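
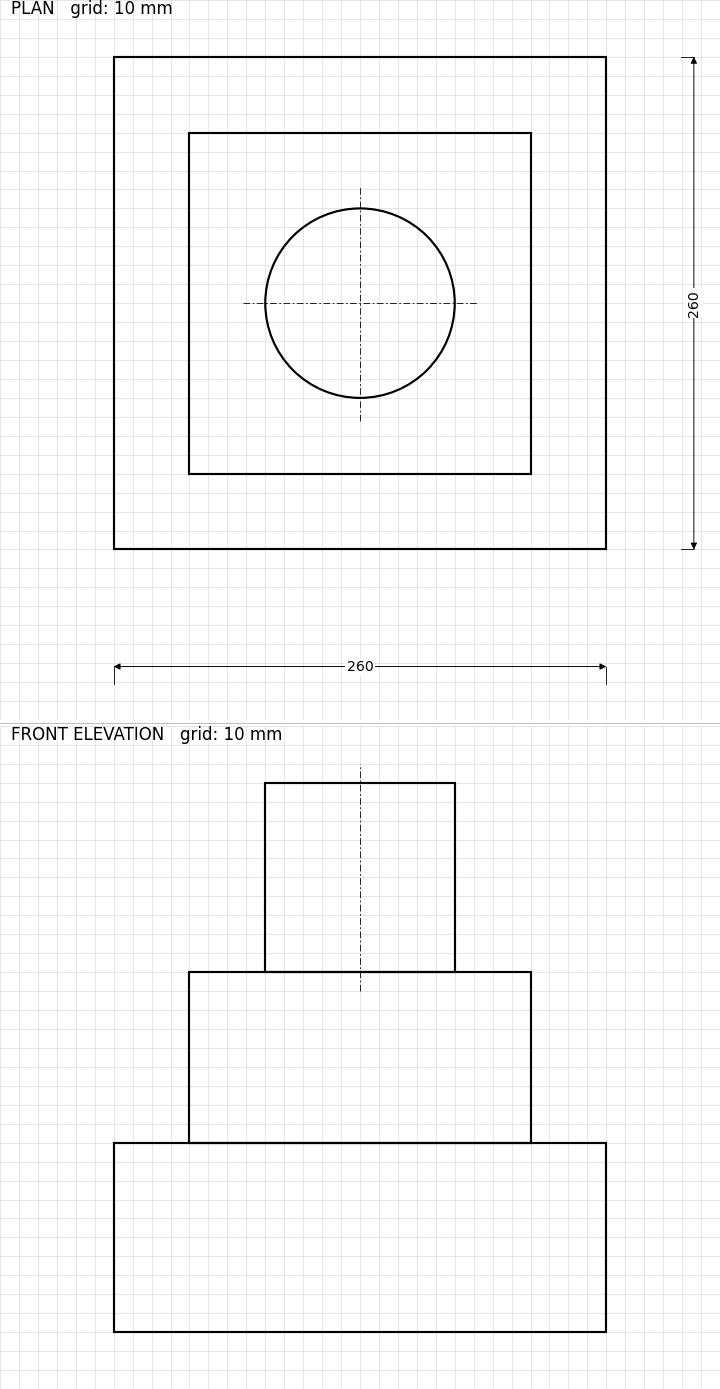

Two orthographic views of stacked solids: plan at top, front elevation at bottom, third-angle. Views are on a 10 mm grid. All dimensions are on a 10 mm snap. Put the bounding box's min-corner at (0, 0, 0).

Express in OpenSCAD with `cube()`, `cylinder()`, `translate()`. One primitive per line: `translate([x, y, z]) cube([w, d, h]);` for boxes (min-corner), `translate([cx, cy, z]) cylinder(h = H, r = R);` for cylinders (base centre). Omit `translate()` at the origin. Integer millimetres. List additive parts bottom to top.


cube([260, 260, 100]);
translate([40, 40, 100]) cube([180, 180, 90]);
translate([130, 130, 190]) cylinder(h = 100, r = 50);


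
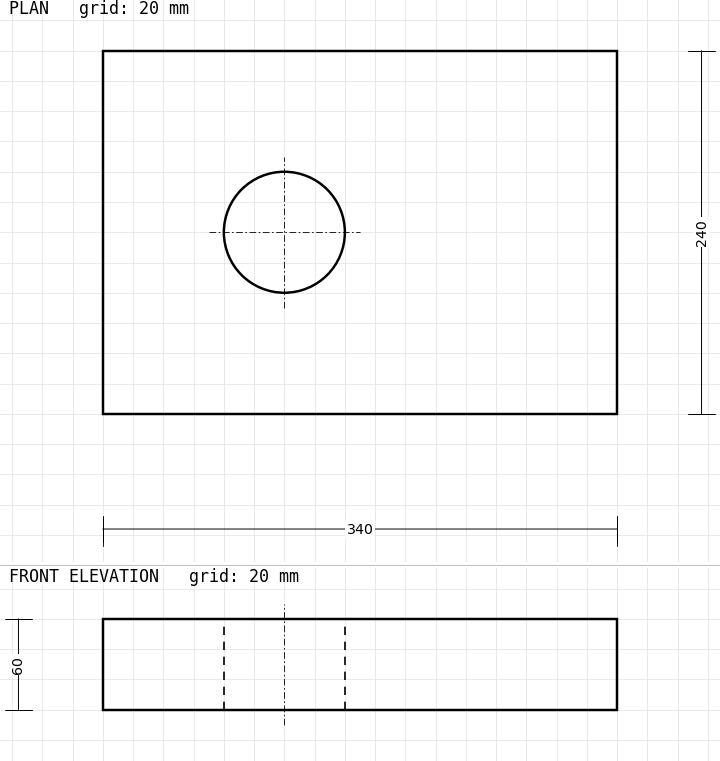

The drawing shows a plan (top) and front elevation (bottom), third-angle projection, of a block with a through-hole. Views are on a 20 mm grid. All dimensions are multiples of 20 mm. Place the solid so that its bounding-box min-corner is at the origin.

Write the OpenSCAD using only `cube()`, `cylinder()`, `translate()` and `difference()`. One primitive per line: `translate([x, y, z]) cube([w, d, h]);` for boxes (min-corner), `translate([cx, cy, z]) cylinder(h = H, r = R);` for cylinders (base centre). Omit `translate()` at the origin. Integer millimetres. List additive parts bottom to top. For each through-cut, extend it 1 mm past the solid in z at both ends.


difference() {
  cube([340, 240, 60]);
  translate([120, 120, -1]) cylinder(h = 62, r = 40);
}


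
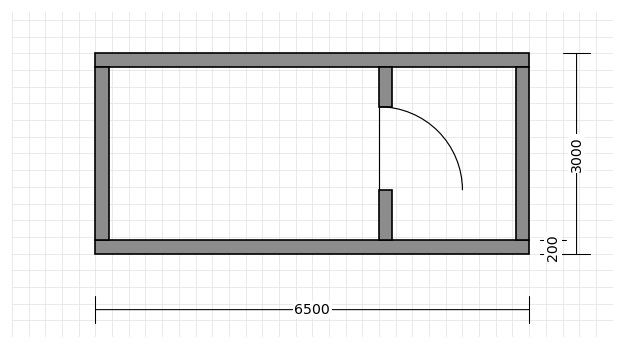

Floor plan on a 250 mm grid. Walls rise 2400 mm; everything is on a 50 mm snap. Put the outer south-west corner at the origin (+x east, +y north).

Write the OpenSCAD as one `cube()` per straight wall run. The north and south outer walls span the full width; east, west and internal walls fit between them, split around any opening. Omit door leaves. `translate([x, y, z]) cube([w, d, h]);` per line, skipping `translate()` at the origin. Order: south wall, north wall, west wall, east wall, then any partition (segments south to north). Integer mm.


cube([6500, 200, 2400]);
translate([0, 2800, 0]) cube([6500, 200, 2400]);
translate([0, 200, 0]) cube([200, 2600, 2400]);
translate([6300, 200, 0]) cube([200, 2600, 2400]);
translate([4250, 200, 0]) cube([200, 750, 2400]);
translate([4250, 2200, 0]) cube([200, 600, 2400]);


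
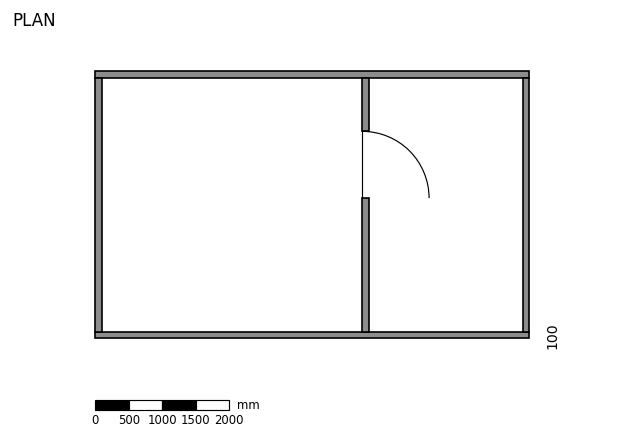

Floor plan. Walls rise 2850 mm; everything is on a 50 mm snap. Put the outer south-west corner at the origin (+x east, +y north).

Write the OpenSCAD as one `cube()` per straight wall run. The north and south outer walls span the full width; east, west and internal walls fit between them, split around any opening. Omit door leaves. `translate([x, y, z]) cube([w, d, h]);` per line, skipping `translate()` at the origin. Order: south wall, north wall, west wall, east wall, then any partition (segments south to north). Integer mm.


cube([6500, 100, 2850]);
translate([0, 3900, 0]) cube([6500, 100, 2850]);
translate([0, 100, 0]) cube([100, 3800, 2850]);
translate([6400, 100, 0]) cube([100, 3800, 2850]);
translate([4000, 100, 0]) cube([100, 2000, 2850]);
translate([4000, 3100, 0]) cube([100, 800, 2850]);


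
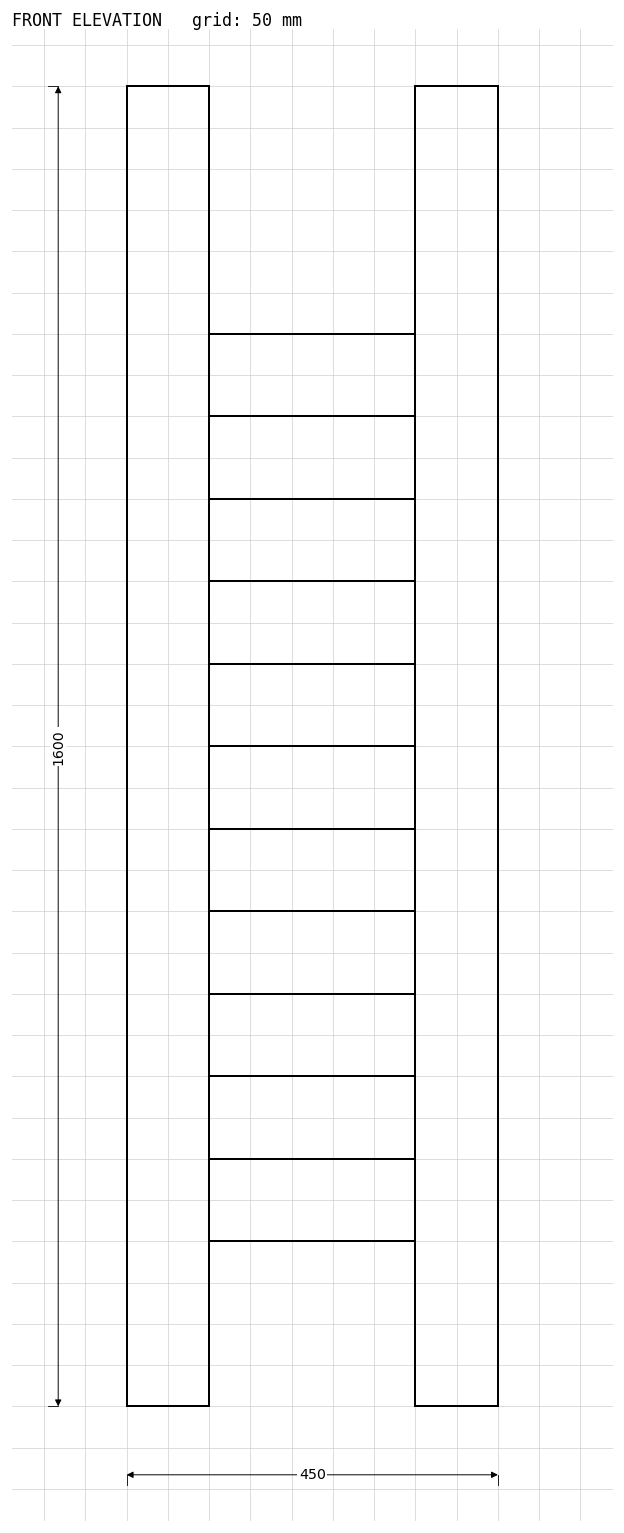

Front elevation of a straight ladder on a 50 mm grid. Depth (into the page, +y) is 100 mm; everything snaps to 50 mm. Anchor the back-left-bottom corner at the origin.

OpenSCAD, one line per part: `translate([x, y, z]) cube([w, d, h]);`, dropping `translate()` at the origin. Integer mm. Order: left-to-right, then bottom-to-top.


cube([100, 100, 1600]);
translate([100, 0, 200]) cube([250, 100, 100]);
translate([100, 0, 400]) cube([250, 100, 100]);
translate([100, 0, 600]) cube([250, 100, 100]);
translate([100, 0, 800]) cube([250, 100, 100]);
translate([100, 0, 1000]) cube([250, 100, 100]);
translate([100, 0, 1200]) cube([250, 100, 100]);
translate([350, 0, 0]) cube([100, 100, 1600]);


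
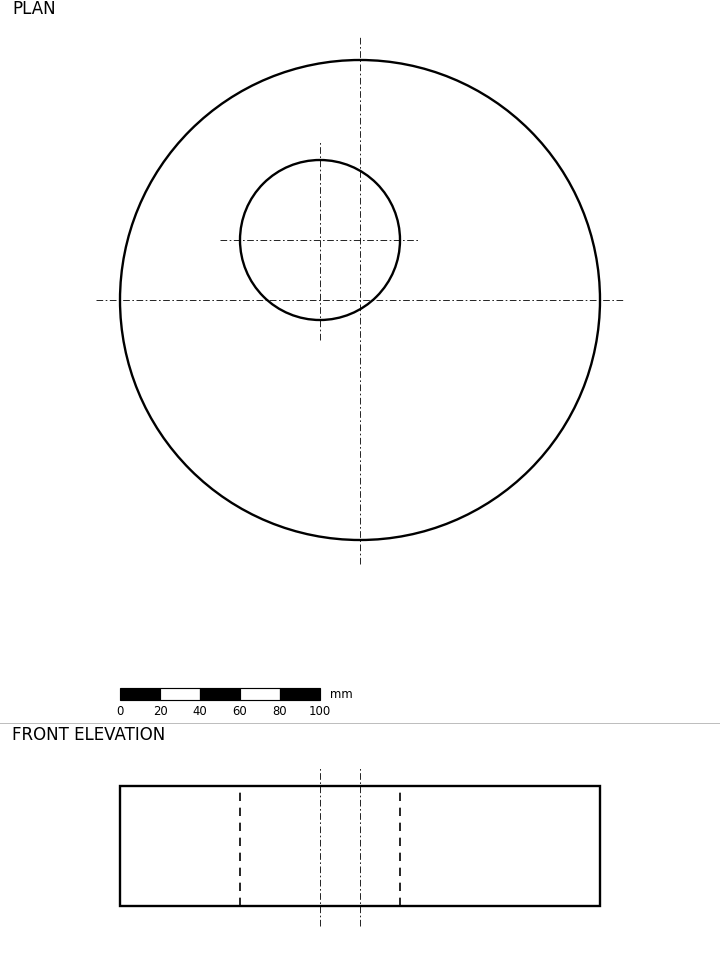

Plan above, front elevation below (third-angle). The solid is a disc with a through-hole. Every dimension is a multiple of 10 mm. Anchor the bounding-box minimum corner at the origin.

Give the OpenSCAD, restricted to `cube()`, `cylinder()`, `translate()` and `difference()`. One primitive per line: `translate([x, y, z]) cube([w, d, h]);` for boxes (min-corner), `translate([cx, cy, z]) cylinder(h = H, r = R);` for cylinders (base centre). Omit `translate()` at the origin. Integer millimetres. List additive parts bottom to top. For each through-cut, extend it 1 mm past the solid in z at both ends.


difference() {
  translate([120, 120, 0]) cylinder(h = 60, r = 120);
  translate([100, 150, -1]) cylinder(h = 62, r = 40);
}


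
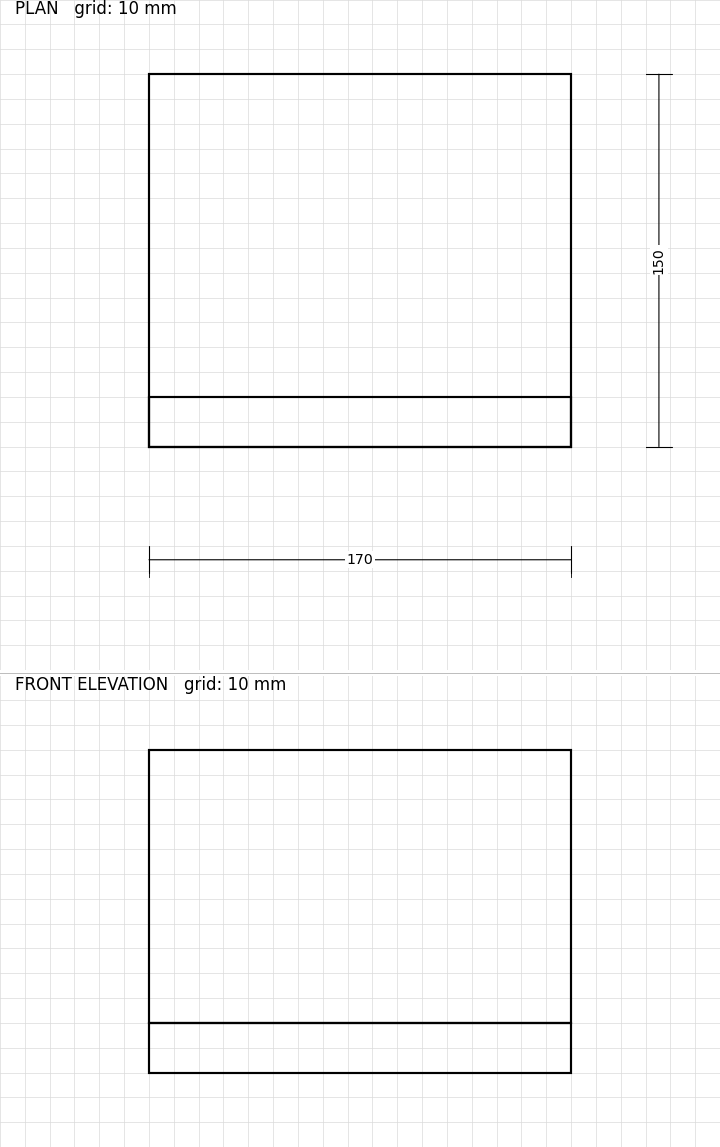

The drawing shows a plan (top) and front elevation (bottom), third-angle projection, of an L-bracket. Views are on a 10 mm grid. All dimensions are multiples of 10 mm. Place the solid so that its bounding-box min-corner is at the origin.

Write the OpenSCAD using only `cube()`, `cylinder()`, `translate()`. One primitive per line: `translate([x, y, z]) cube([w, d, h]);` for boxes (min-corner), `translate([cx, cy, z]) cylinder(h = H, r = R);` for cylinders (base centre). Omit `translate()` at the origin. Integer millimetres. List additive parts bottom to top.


cube([170, 150, 20]);
translate([0, 0, 20]) cube([170, 20, 110]);


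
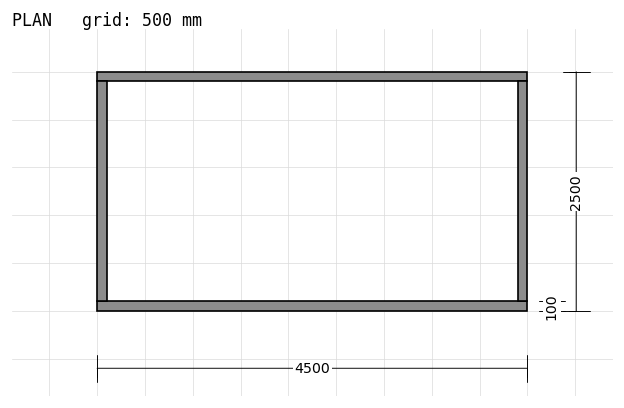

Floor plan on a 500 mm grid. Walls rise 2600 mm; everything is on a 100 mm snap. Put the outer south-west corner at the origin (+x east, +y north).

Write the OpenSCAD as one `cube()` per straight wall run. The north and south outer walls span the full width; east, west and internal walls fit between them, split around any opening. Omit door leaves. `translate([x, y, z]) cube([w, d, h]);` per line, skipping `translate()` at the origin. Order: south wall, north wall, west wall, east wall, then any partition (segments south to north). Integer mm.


cube([4500, 100, 2600]);
translate([0, 2400, 0]) cube([4500, 100, 2600]);
translate([0, 100, 0]) cube([100, 2300, 2600]);
translate([4400, 100, 0]) cube([100, 2300, 2600]);


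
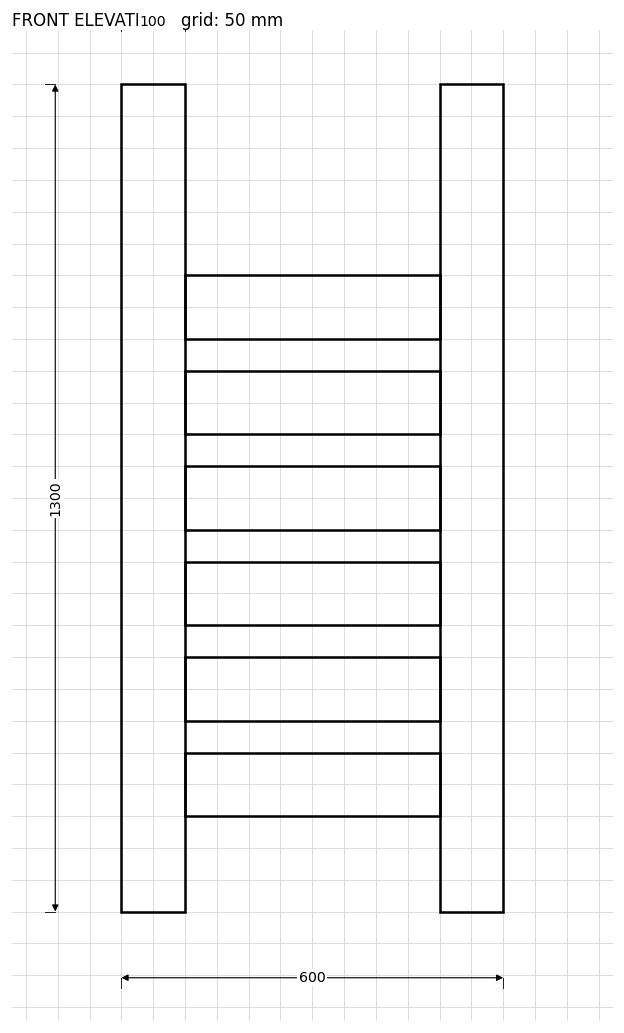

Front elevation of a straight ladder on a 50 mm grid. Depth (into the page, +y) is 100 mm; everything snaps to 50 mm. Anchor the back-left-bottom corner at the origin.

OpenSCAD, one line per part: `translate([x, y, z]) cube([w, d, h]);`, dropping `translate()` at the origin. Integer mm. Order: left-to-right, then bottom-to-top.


cube([100, 100, 1300]);
translate([100, 0, 150]) cube([400, 100, 100]);
translate([100, 0, 300]) cube([400, 100, 100]);
translate([100, 0, 450]) cube([400, 100, 100]);
translate([100, 0, 600]) cube([400, 100, 100]);
translate([100, 0, 750]) cube([400, 100, 100]);
translate([100, 0, 900]) cube([400, 100, 100]);
translate([500, 0, 0]) cube([100, 100, 1300]);


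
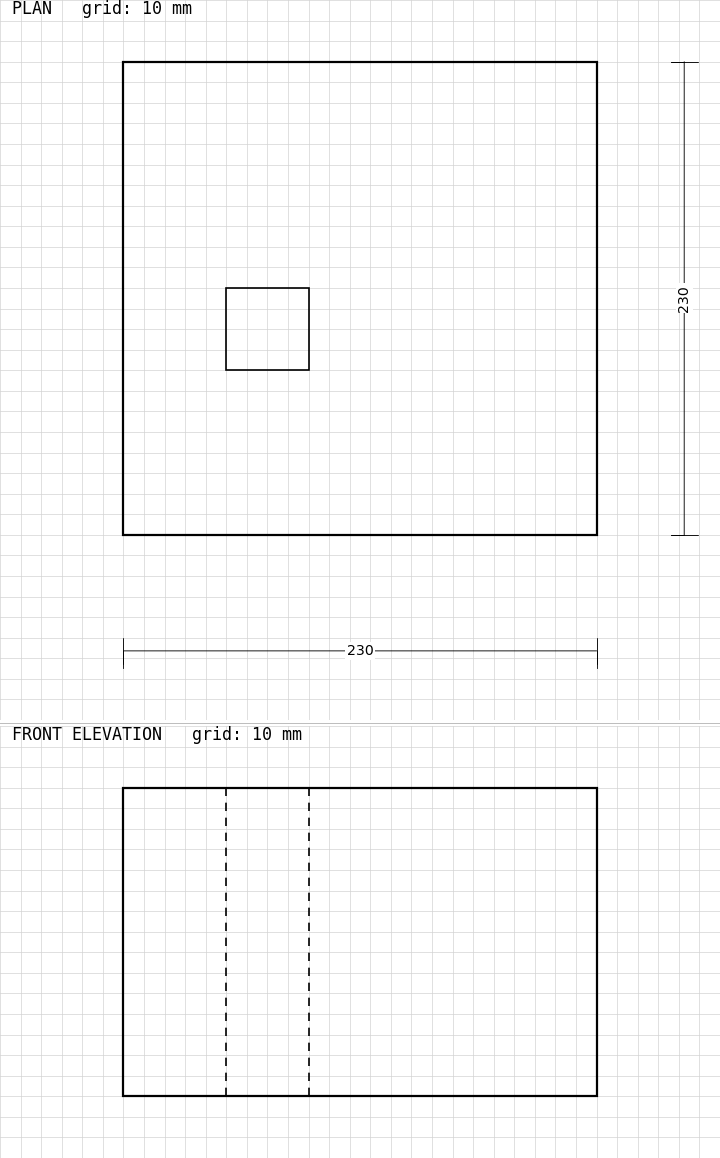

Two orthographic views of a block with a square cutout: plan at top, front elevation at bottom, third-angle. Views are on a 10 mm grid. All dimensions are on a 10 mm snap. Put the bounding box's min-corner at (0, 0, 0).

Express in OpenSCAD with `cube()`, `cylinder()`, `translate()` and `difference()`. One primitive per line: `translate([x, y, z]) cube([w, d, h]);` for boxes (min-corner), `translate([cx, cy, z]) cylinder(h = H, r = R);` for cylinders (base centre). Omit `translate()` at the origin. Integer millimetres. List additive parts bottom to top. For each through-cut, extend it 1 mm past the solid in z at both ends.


difference() {
  cube([230, 230, 150]);
  translate([50, 80, -1]) cube([40, 40, 152]);
}


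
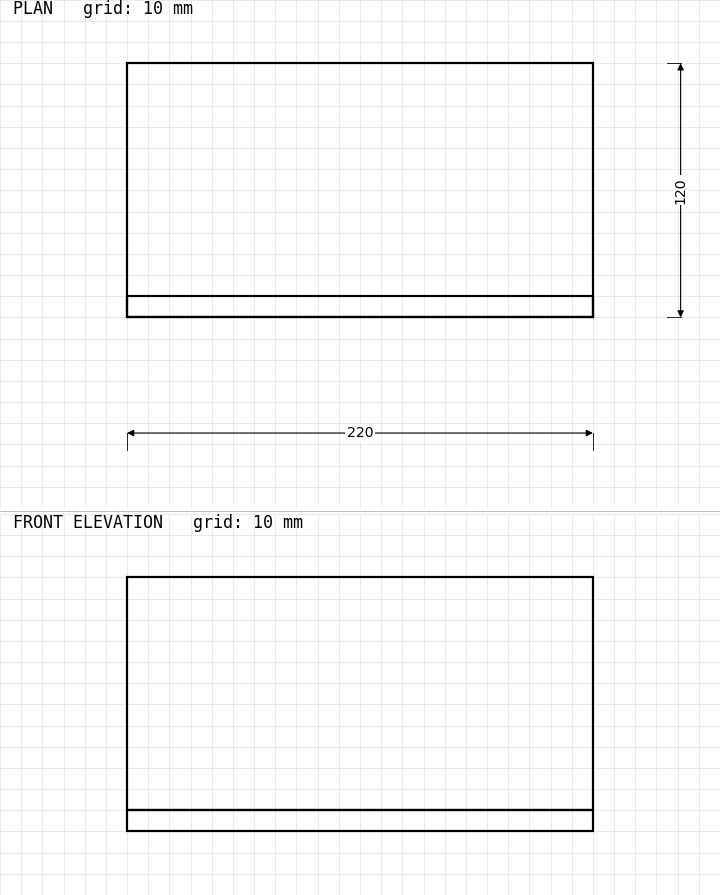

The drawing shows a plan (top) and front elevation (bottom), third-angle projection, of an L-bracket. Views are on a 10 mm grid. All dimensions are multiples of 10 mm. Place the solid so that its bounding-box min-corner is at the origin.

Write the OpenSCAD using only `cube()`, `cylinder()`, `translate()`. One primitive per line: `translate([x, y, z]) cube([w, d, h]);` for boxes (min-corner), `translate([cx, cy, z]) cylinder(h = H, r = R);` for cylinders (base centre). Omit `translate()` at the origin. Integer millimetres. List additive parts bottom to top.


cube([220, 120, 10]);
translate([0, 0, 10]) cube([220, 10, 110]);


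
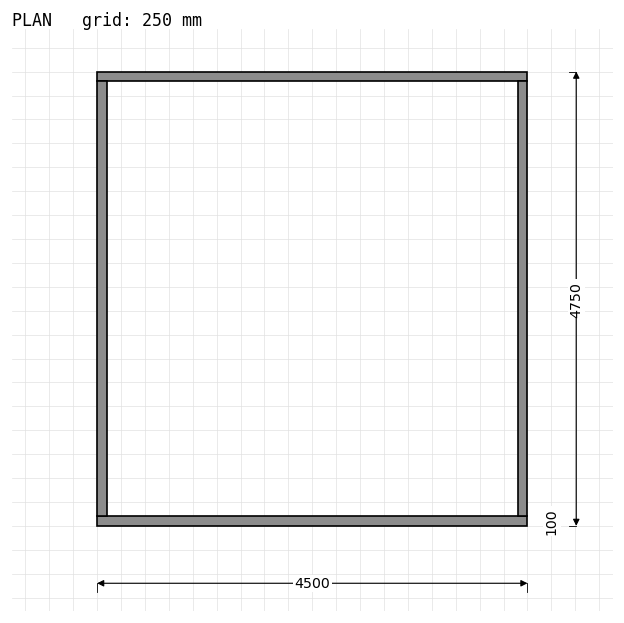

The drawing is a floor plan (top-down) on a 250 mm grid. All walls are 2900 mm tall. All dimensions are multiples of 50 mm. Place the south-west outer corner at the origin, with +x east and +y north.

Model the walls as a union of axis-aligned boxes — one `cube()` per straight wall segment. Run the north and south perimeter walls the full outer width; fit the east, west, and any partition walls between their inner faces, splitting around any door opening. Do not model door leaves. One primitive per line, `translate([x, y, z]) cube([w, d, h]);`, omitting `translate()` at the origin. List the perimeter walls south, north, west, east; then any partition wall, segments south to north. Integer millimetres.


cube([4500, 100, 2900]);
translate([0, 4650, 0]) cube([4500, 100, 2900]);
translate([0, 100, 0]) cube([100, 4550, 2900]);
translate([4400, 100, 0]) cube([100, 4550, 2900]);


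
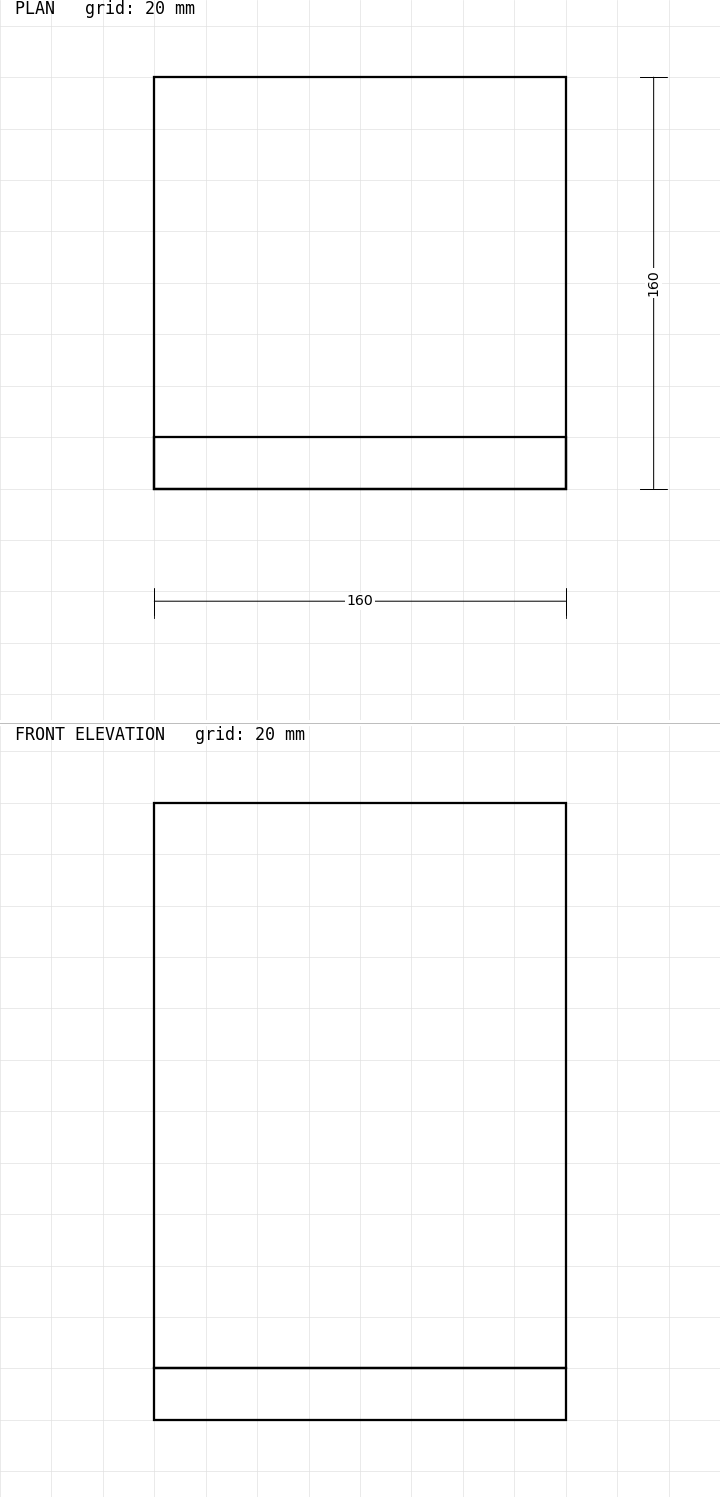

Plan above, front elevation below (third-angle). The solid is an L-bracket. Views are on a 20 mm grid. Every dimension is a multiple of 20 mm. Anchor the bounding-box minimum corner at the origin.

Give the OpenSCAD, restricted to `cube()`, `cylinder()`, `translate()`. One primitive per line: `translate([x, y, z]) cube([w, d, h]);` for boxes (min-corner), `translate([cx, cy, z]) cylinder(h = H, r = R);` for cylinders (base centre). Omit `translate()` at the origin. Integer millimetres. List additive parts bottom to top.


cube([160, 160, 20]);
translate([0, 0, 20]) cube([160, 20, 220]);


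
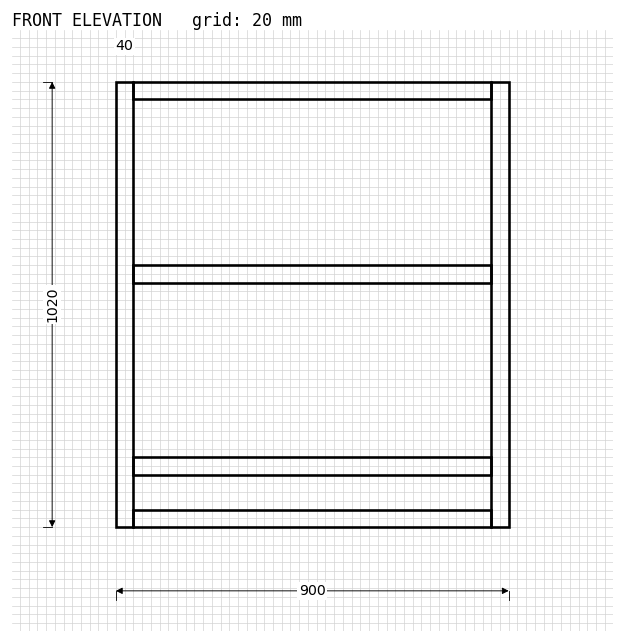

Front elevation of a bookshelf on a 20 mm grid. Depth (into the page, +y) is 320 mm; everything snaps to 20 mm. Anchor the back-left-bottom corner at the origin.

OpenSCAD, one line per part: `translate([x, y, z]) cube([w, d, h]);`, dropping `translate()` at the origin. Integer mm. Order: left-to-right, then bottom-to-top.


cube([40, 320, 1020]);
translate([40, 0, 0]) cube([820, 320, 40]);
translate([40, 0, 120]) cube([820, 320, 40]);
translate([40, 0, 560]) cube([820, 320, 40]);
translate([40, 0, 980]) cube([820, 320, 40]);
translate([860, 0, 0]) cube([40, 320, 1020]);


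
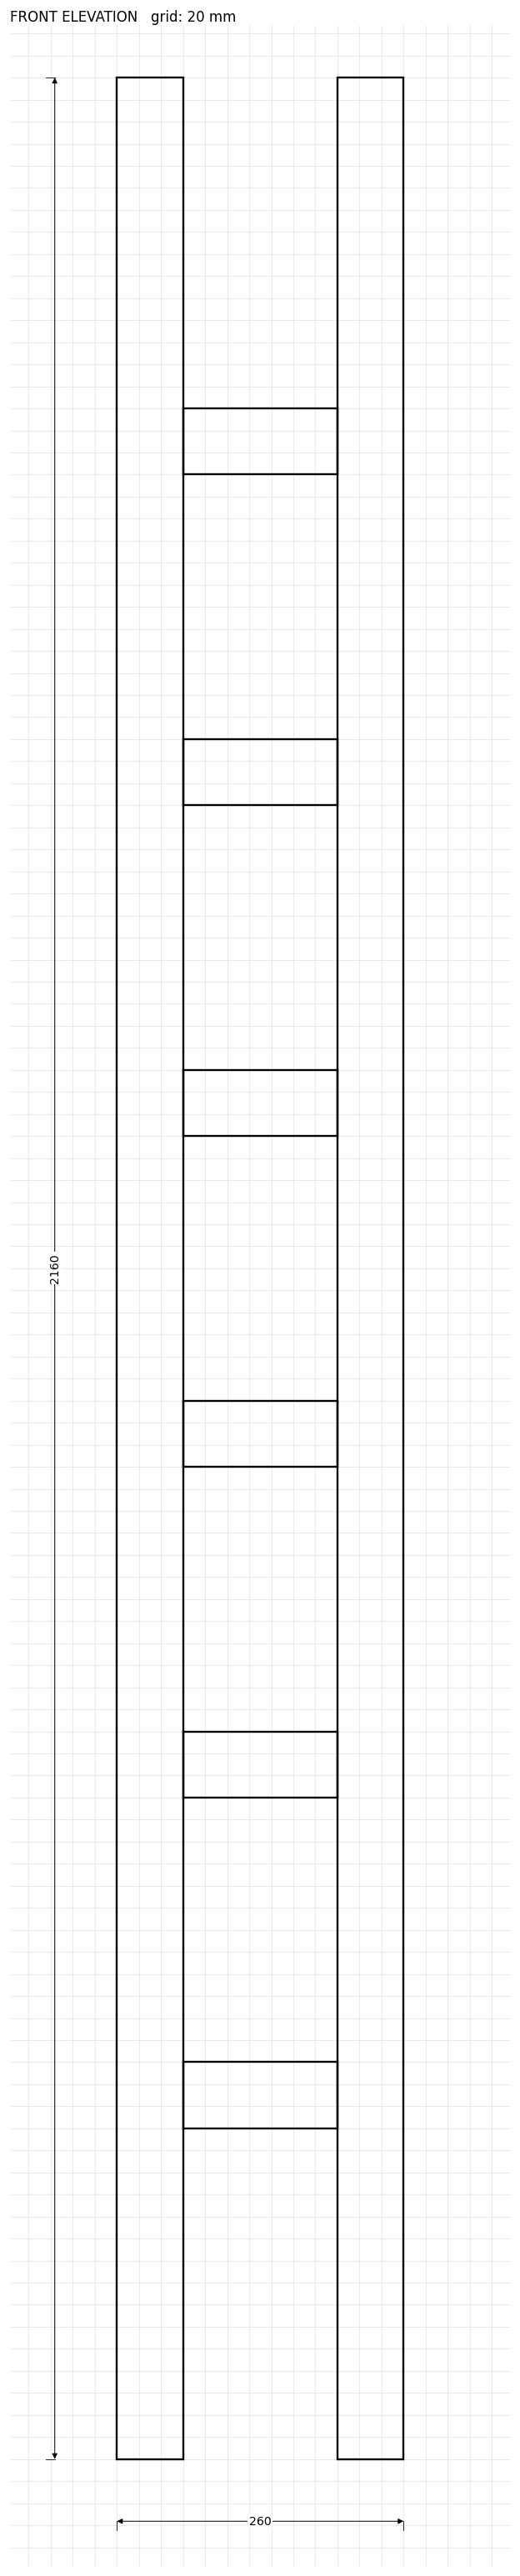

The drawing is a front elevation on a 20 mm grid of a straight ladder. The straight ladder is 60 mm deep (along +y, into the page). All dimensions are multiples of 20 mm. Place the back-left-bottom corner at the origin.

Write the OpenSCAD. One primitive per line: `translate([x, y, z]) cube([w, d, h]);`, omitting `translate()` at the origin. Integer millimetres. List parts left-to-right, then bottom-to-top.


cube([60, 60, 2160]);
translate([60, 0, 300]) cube([140, 60, 60]);
translate([60, 0, 600]) cube([140, 60, 60]);
translate([60, 0, 900]) cube([140, 60, 60]);
translate([60, 0, 1200]) cube([140, 60, 60]);
translate([60, 0, 1500]) cube([140, 60, 60]);
translate([60, 0, 1800]) cube([140, 60, 60]);
translate([200, 0, 0]) cube([60, 60, 2160]);


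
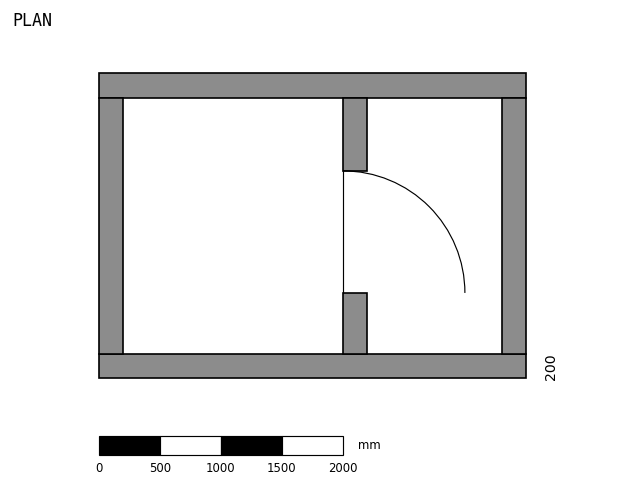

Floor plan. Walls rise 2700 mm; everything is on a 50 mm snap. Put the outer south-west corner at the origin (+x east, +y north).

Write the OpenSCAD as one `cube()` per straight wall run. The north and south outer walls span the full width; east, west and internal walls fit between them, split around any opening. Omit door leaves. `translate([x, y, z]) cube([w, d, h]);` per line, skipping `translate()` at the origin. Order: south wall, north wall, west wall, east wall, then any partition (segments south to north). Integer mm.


cube([3500, 200, 2700]);
translate([0, 2300, 0]) cube([3500, 200, 2700]);
translate([0, 200, 0]) cube([200, 2100, 2700]);
translate([3300, 200, 0]) cube([200, 2100, 2700]);
translate([2000, 200, 0]) cube([200, 500, 2700]);
translate([2000, 1700, 0]) cube([200, 600, 2700]);


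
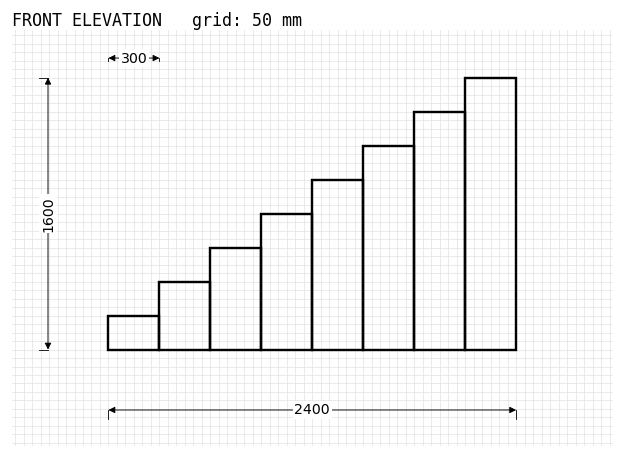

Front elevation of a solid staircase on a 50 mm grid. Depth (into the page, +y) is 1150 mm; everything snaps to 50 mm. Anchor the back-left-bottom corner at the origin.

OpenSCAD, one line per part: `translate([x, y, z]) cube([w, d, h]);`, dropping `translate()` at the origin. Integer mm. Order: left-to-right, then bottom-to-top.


cube([300, 1150, 200]);
translate([300, 0, 0]) cube([300, 1150, 400]);
translate([600, 0, 0]) cube([300, 1150, 600]);
translate([900, 0, 0]) cube([300, 1150, 800]);
translate([1200, 0, 0]) cube([300, 1150, 1000]);
translate([1500, 0, 0]) cube([300, 1150, 1200]);
translate([1800, 0, 0]) cube([300, 1150, 1400]);
translate([2100, 0, 0]) cube([300, 1150, 1600]);


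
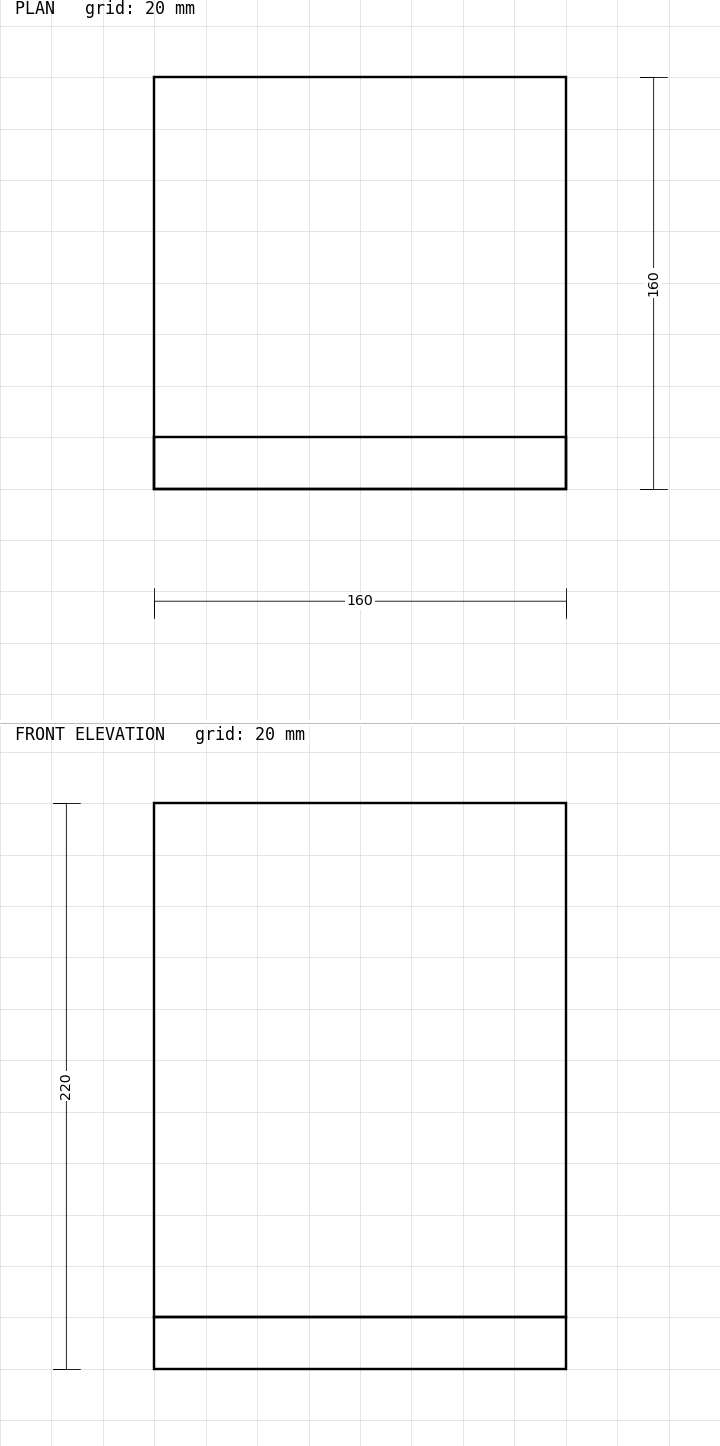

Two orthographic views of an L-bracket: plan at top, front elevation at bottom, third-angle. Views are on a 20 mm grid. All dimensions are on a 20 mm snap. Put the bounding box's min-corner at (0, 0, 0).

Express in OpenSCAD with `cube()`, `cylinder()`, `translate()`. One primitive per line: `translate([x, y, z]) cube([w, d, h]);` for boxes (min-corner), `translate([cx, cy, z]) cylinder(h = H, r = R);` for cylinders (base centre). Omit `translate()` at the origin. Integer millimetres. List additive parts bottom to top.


cube([160, 160, 20]);
translate([0, 0, 20]) cube([160, 20, 200]);


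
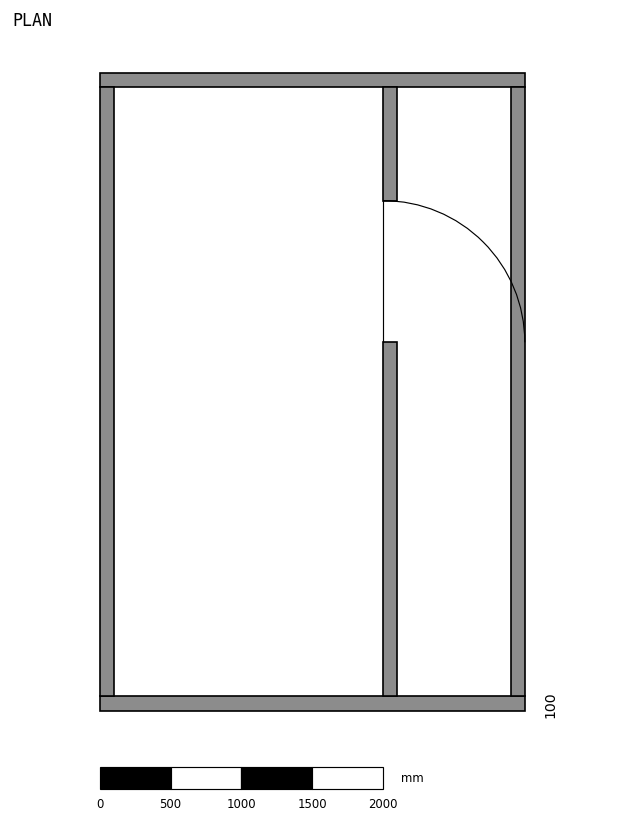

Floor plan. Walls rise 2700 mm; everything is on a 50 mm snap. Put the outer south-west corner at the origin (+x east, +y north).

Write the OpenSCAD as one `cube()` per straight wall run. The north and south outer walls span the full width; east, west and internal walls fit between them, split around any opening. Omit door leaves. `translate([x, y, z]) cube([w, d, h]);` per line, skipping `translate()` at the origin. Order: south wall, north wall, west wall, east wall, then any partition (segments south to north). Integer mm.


cube([3000, 100, 2700]);
translate([0, 4400, 0]) cube([3000, 100, 2700]);
translate([0, 100, 0]) cube([100, 4300, 2700]);
translate([2900, 100, 0]) cube([100, 4300, 2700]);
translate([2000, 100, 0]) cube([100, 2500, 2700]);
translate([2000, 3600, 0]) cube([100, 800, 2700]);


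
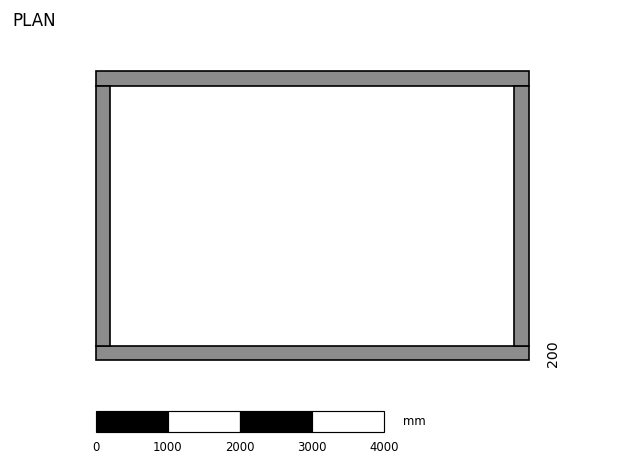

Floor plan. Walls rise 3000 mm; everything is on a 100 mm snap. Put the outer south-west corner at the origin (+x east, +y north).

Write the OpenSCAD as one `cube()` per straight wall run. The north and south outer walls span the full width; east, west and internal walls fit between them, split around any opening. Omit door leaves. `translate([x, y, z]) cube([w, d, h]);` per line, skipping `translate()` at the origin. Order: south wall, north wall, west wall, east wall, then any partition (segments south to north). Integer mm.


cube([6000, 200, 3000]);
translate([0, 3800, 0]) cube([6000, 200, 3000]);
translate([0, 200, 0]) cube([200, 3600, 3000]);
translate([5800, 200, 0]) cube([200, 3600, 3000]);


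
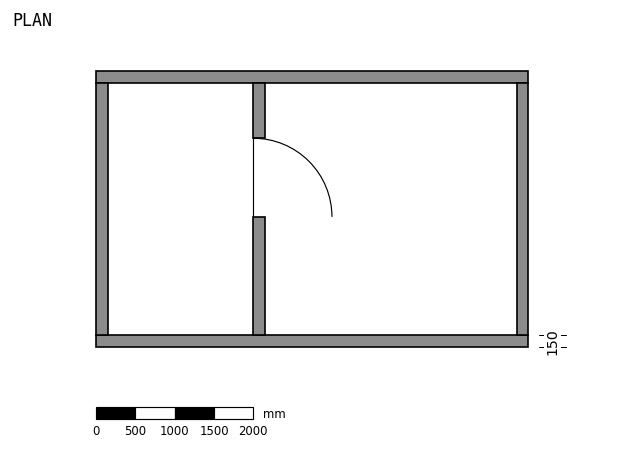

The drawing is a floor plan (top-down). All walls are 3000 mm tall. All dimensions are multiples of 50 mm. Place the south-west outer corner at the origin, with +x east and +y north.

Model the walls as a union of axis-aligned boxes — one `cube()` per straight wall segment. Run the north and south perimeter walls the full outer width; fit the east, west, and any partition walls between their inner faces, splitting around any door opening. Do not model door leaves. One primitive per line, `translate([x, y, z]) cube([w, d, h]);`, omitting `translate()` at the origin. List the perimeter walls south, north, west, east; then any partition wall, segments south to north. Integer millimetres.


cube([5500, 150, 3000]);
translate([0, 3350, 0]) cube([5500, 150, 3000]);
translate([0, 150, 0]) cube([150, 3200, 3000]);
translate([5350, 150, 0]) cube([150, 3200, 3000]);
translate([2000, 150, 0]) cube([150, 1500, 3000]);
translate([2000, 2650, 0]) cube([150, 700, 3000]);


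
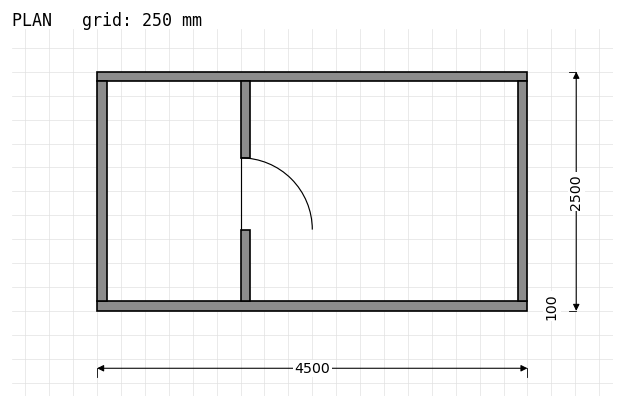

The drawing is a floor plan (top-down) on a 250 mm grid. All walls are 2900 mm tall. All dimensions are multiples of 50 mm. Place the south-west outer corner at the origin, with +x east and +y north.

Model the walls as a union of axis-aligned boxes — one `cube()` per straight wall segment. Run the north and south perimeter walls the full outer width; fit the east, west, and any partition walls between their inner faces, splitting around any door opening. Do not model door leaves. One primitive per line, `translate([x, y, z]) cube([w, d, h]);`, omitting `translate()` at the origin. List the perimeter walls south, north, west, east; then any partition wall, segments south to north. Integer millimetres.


cube([4500, 100, 2900]);
translate([0, 2400, 0]) cube([4500, 100, 2900]);
translate([0, 100, 0]) cube([100, 2300, 2900]);
translate([4400, 100, 0]) cube([100, 2300, 2900]);
translate([1500, 100, 0]) cube([100, 750, 2900]);
translate([1500, 1600, 0]) cube([100, 800, 2900]);


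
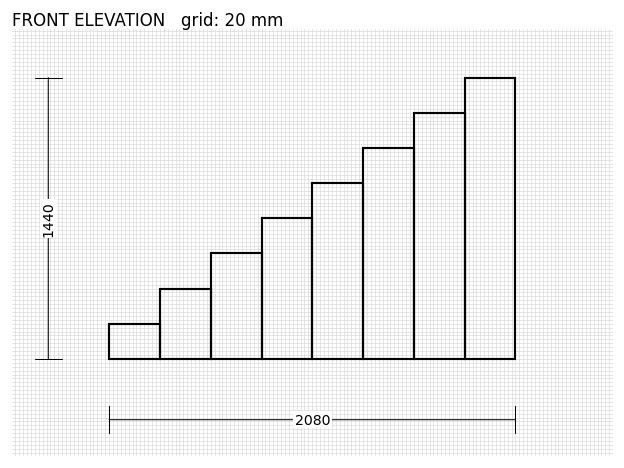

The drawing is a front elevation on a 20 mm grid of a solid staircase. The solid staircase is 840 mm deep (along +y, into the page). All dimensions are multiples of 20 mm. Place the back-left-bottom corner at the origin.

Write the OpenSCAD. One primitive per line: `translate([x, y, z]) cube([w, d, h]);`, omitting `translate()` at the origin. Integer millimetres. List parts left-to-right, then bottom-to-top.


cube([260, 840, 180]);
translate([260, 0, 0]) cube([260, 840, 360]);
translate([520, 0, 0]) cube([260, 840, 540]);
translate([780, 0, 0]) cube([260, 840, 720]);
translate([1040, 0, 0]) cube([260, 840, 900]);
translate([1300, 0, 0]) cube([260, 840, 1080]);
translate([1560, 0, 0]) cube([260, 840, 1260]);
translate([1820, 0, 0]) cube([260, 840, 1440]);


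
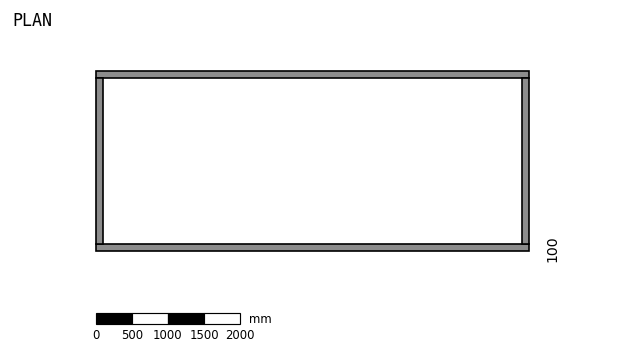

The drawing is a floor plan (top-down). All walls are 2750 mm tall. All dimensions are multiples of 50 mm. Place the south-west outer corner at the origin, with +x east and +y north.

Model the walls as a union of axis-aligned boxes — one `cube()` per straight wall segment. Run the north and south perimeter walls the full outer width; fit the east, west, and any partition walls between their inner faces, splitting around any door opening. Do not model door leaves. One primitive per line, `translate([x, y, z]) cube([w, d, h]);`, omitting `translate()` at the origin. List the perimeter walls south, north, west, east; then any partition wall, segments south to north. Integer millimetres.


cube([6000, 100, 2750]);
translate([0, 2400, 0]) cube([6000, 100, 2750]);
translate([0, 100, 0]) cube([100, 2300, 2750]);
translate([5900, 100, 0]) cube([100, 2300, 2750]);


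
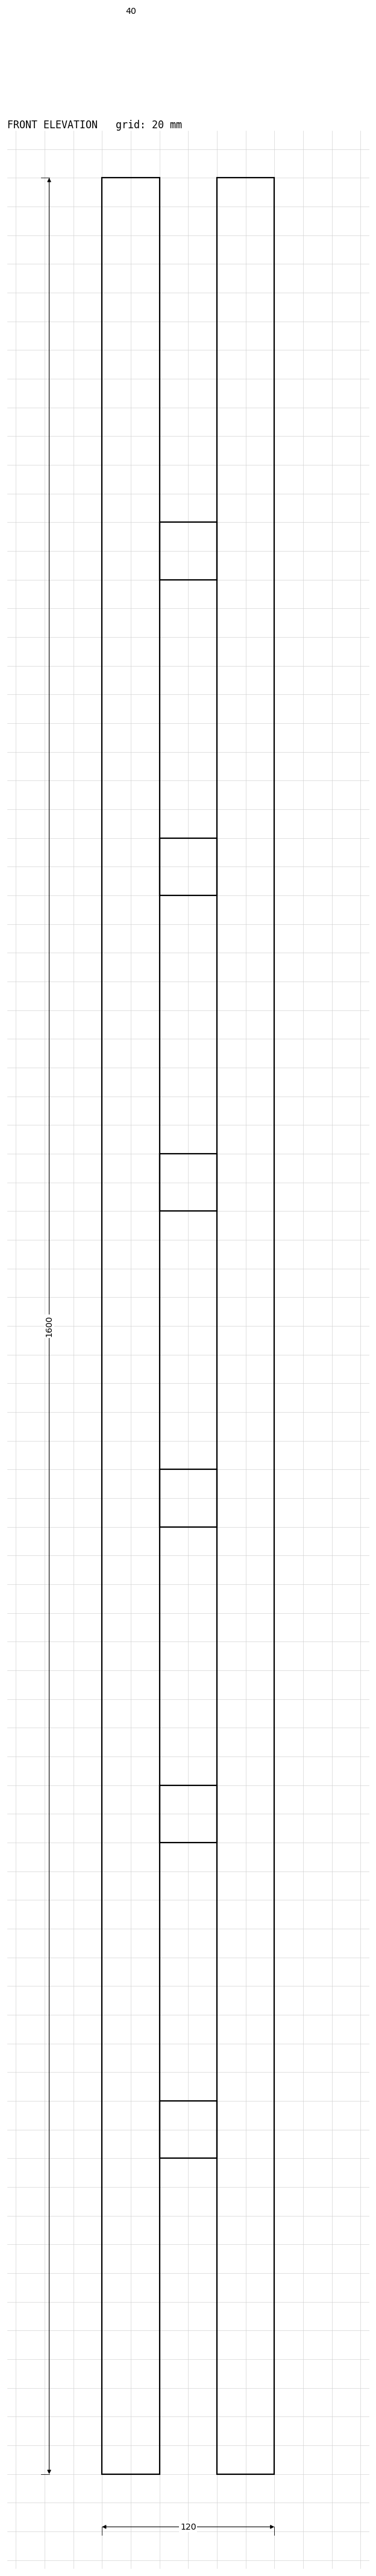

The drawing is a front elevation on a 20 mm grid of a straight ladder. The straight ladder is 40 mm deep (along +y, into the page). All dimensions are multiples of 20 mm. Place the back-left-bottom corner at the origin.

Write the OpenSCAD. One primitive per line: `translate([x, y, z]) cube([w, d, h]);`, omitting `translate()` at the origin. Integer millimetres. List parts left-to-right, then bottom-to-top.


cube([40, 40, 1600]);
translate([40, 0, 220]) cube([40, 40, 40]);
translate([40, 0, 440]) cube([40, 40, 40]);
translate([40, 0, 660]) cube([40, 40, 40]);
translate([40, 0, 880]) cube([40, 40, 40]);
translate([40, 0, 1100]) cube([40, 40, 40]);
translate([40, 0, 1320]) cube([40, 40, 40]);
translate([80, 0, 0]) cube([40, 40, 1600]);


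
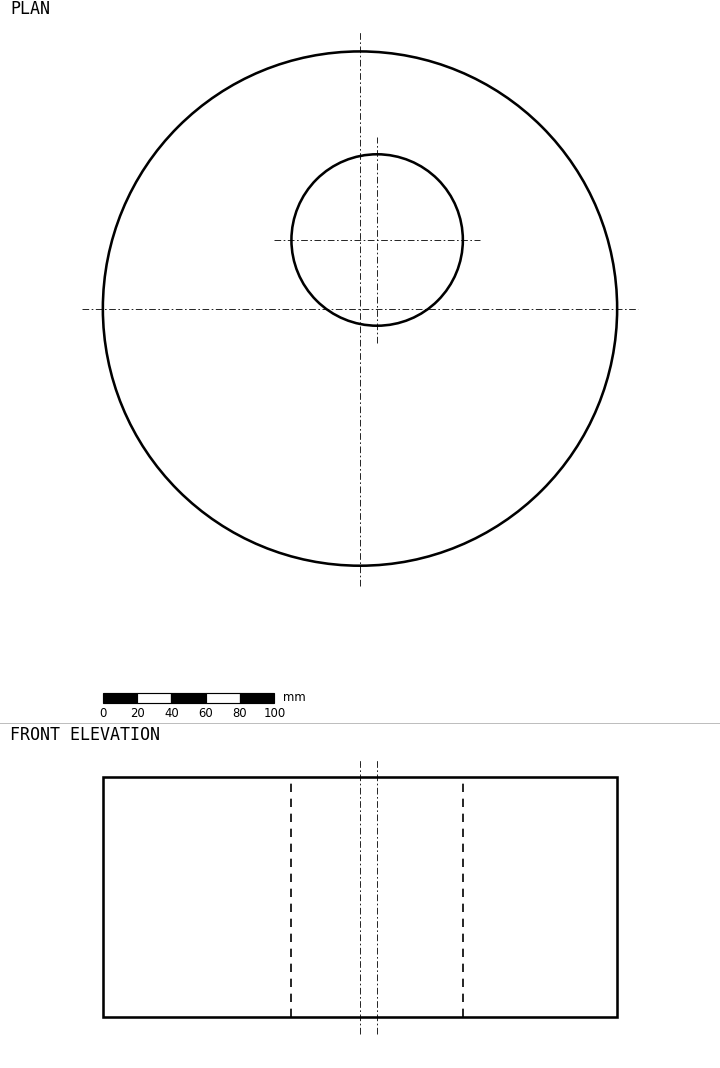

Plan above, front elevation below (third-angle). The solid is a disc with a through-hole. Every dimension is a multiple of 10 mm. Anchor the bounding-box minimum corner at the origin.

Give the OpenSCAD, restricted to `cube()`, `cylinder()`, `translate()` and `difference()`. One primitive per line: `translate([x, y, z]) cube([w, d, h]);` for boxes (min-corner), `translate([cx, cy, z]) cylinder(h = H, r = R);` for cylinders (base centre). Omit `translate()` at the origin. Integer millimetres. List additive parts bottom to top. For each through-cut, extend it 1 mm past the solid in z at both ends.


difference() {
  translate([150, 150, 0]) cylinder(h = 140, r = 150);
  translate([160, 190, -1]) cylinder(h = 142, r = 50);
}


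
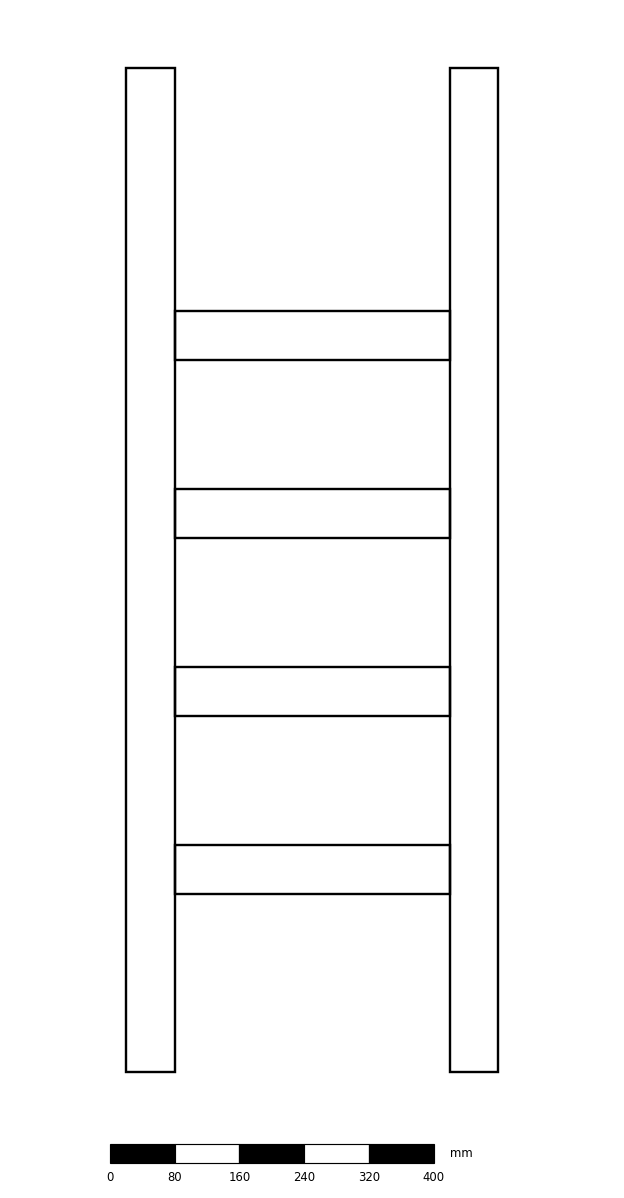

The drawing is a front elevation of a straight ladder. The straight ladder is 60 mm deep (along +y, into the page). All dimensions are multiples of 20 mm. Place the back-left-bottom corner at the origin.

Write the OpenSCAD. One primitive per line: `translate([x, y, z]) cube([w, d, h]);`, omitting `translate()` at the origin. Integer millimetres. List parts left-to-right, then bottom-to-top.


cube([60, 60, 1240]);
translate([60, 0, 220]) cube([340, 60, 60]);
translate([60, 0, 440]) cube([340, 60, 60]);
translate([60, 0, 660]) cube([340, 60, 60]);
translate([60, 0, 880]) cube([340, 60, 60]);
translate([400, 0, 0]) cube([60, 60, 1240]);


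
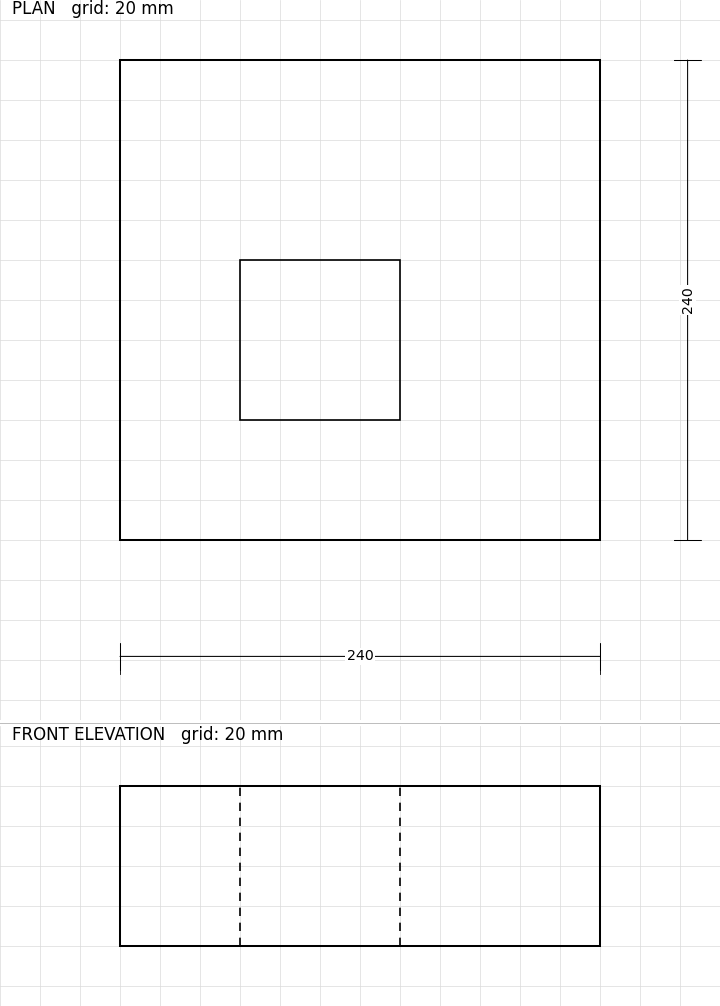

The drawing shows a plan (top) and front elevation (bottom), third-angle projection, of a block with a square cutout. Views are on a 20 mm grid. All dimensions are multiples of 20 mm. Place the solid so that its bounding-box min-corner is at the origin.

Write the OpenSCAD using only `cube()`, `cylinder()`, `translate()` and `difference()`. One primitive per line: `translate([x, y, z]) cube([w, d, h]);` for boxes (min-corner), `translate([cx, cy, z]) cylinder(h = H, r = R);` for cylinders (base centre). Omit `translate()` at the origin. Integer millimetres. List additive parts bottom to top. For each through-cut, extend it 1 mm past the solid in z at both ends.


difference() {
  cube([240, 240, 80]);
  translate([60, 60, -1]) cube([80, 80, 82]);
}


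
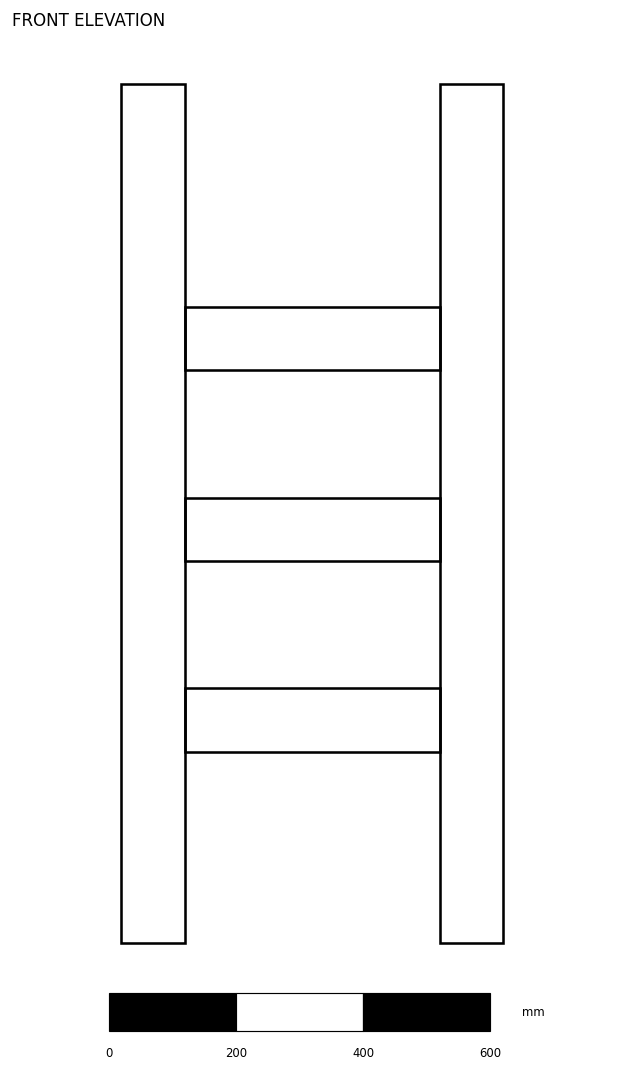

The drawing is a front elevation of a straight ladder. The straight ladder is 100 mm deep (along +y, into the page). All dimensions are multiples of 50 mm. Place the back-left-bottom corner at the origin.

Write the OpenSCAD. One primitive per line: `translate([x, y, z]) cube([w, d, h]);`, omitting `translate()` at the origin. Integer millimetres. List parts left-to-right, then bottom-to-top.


cube([100, 100, 1350]);
translate([100, 0, 300]) cube([400, 100, 100]);
translate([100, 0, 600]) cube([400, 100, 100]);
translate([100, 0, 900]) cube([400, 100, 100]);
translate([500, 0, 0]) cube([100, 100, 1350]);


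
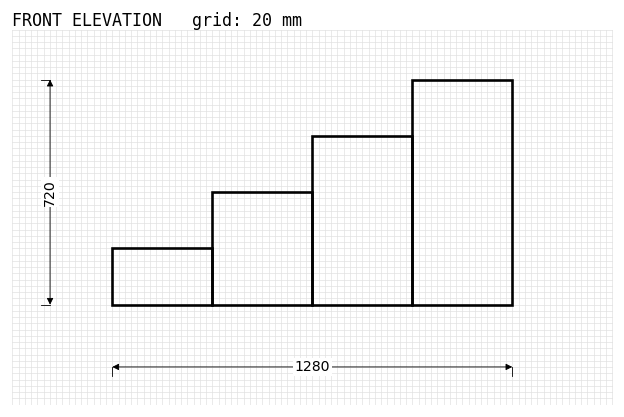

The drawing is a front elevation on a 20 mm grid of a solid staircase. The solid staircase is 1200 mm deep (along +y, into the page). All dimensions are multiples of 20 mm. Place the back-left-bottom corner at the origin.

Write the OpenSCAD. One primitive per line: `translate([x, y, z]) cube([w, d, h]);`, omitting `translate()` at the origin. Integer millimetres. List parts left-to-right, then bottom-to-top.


cube([320, 1200, 180]);
translate([320, 0, 0]) cube([320, 1200, 360]);
translate([640, 0, 0]) cube([320, 1200, 540]);
translate([960, 0, 0]) cube([320, 1200, 720]);


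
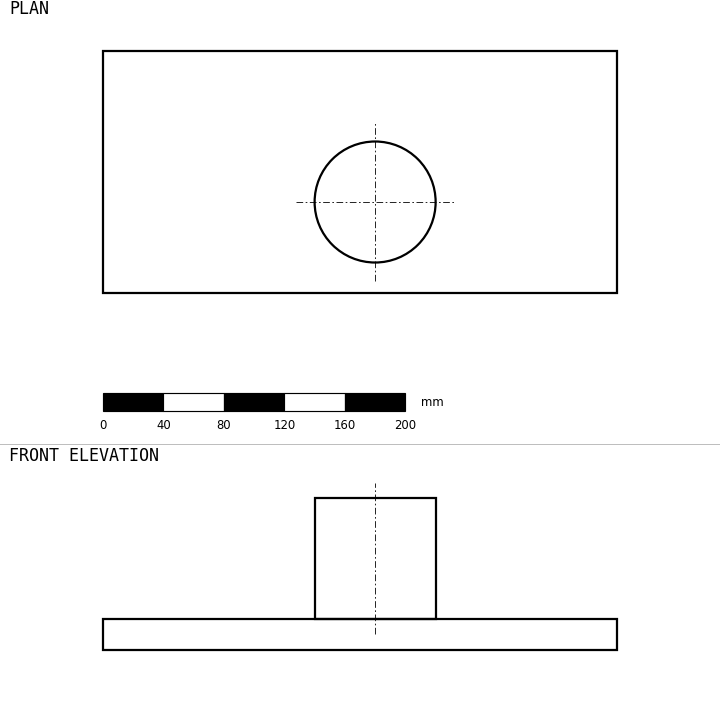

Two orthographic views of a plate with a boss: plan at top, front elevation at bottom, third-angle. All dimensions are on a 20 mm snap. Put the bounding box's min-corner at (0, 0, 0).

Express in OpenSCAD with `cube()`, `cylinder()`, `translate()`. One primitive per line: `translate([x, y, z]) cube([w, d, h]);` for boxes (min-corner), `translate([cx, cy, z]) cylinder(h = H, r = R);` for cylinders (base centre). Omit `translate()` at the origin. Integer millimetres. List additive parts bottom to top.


cube([340, 160, 20]);
translate([180, 60, 20]) cylinder(h = 80, r = 40);


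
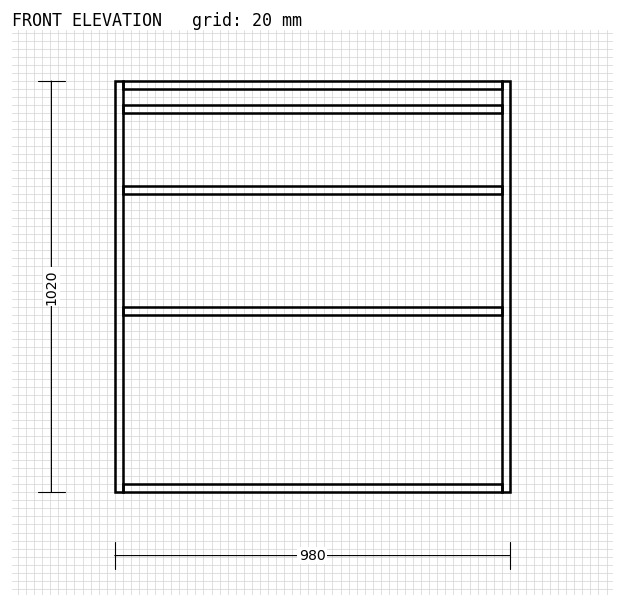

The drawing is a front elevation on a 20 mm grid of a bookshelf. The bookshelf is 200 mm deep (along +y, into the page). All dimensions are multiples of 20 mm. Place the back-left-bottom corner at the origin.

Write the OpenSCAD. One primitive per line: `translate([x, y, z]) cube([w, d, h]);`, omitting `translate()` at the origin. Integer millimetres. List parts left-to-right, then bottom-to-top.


cube([20, 200, 1020]);
translate([20, 0, 0]) cube([940, 200, 20]);
translate([20, 0, 440]) cube([940, 200, 20]);
translate([20, 0, 740]) cube([940, 200, 20]);
translate([20, 0, 940]) cube([940, 200, 20]);
translate([20, 0, 1000]) cube([940, 200, 20]);
translate([960, 0, 0]) cube([20, 200, 1020]);


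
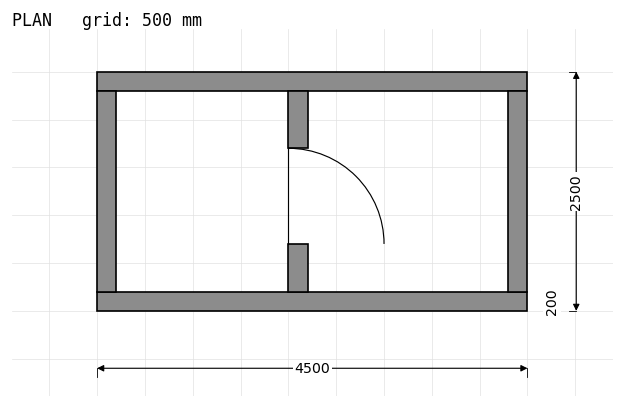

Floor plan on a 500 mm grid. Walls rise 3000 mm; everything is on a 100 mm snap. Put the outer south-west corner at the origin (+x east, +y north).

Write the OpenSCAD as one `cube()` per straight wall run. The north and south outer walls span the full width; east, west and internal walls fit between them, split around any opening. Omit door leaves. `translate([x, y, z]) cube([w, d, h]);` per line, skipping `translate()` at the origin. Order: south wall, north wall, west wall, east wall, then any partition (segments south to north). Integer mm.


cube([4500, 200, 3000]);
translate([0, 2300, 0]) cube([4500, 200, 3000]);
translate([0, 200, 0]) cube([200, 2100, 3000]);
translate([4300, 200, 0]) cube([200, 2100, 3000]);
translate([2000, 200, 0]) cube([200, 500, 3000]);
translate([2000, 1700, 0]) cube([200, 600, 3000]);


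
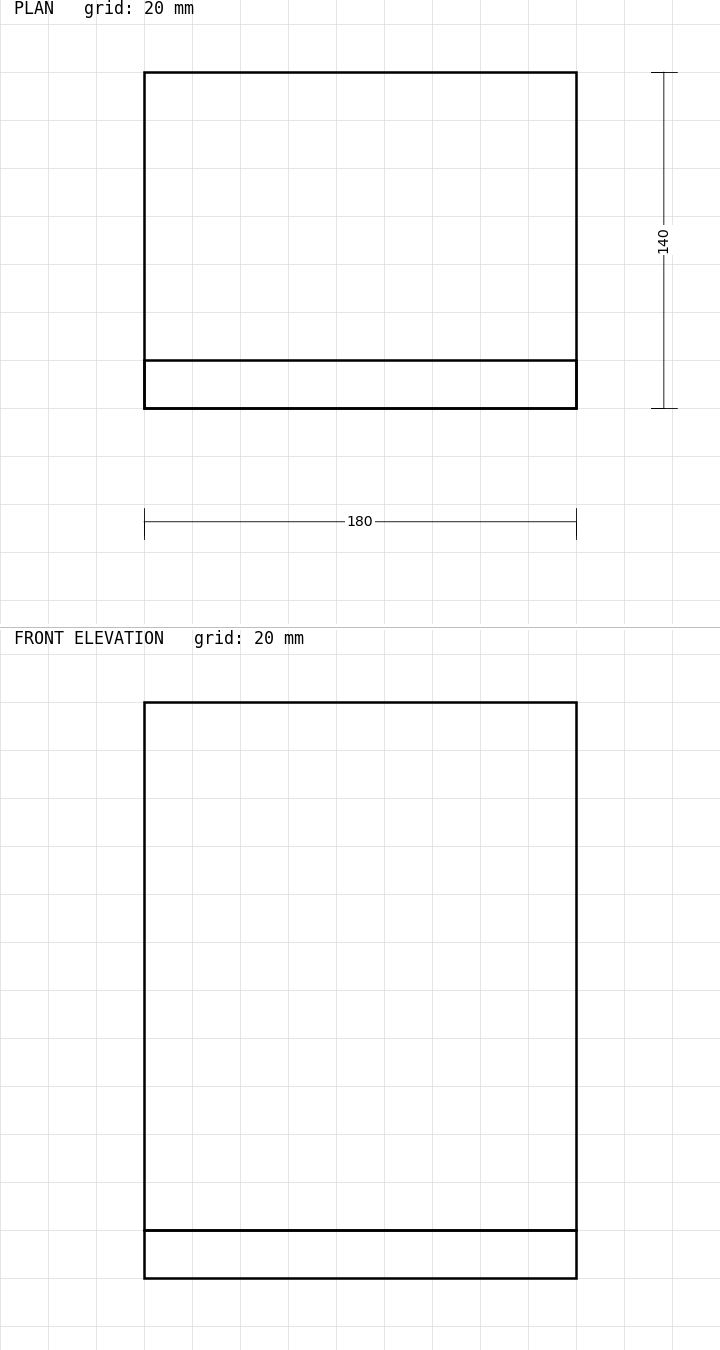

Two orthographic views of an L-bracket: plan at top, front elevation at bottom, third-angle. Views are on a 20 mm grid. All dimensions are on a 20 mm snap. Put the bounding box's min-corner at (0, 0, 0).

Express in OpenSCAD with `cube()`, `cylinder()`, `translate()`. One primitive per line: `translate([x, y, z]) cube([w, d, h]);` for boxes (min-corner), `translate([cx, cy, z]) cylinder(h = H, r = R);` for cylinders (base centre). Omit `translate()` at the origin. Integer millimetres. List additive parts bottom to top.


cube([180, 140, 20]);
translate([0, 0, 20]) cube([180, 20, 220]);


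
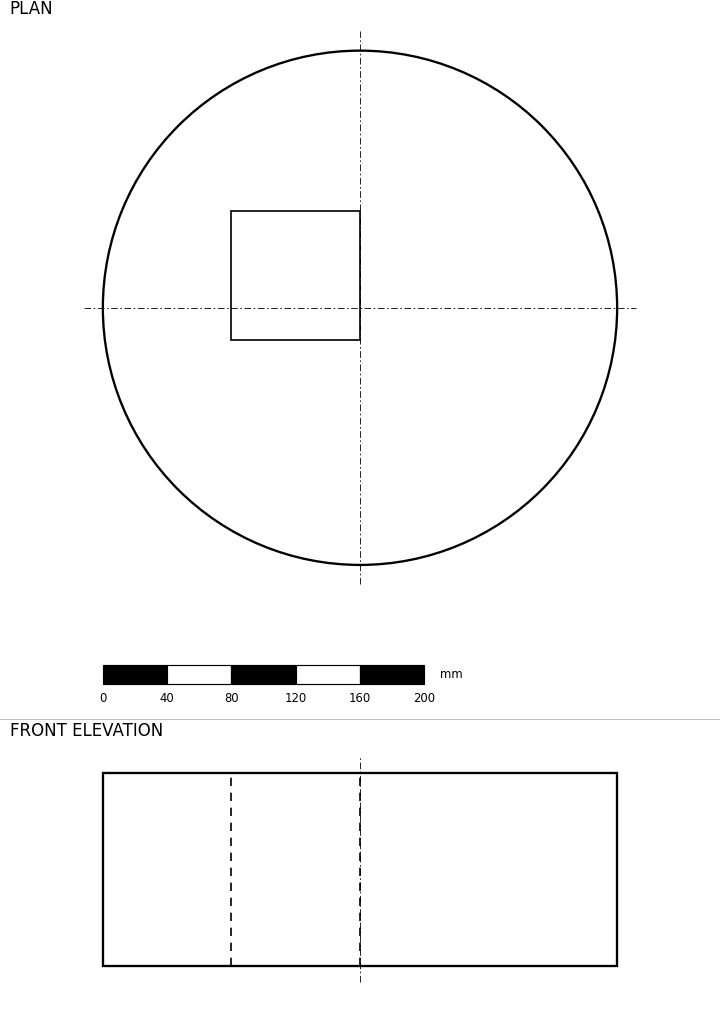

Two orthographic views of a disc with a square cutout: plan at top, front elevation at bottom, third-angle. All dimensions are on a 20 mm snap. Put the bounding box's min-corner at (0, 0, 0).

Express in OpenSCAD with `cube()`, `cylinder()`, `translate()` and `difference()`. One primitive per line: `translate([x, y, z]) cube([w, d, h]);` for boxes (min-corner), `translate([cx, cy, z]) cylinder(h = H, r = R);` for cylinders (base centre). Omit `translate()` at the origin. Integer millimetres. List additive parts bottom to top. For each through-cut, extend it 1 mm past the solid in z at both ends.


difference() {
  translate([160, 160, 0]) cylinder(h = 120, r = 160);
  translate([80, 140, -1]) cube([80, 80, 122]);
}


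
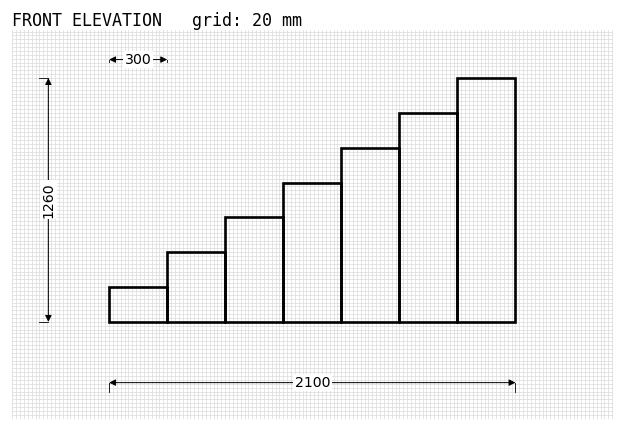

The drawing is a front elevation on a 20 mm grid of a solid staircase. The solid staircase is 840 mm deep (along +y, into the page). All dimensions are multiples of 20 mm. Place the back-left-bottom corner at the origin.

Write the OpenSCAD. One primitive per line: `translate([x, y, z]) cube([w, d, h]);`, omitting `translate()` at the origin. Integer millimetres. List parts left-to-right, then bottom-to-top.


cube([300, 840, 180]);
translate([300, 0, 0]) cube([300, 840, 360]);
translate([600, 0, 0]) cube([300, 840, 540]);
translate([900, 0, 0]) cube([300, 840, 720]);
translate([1200, 0, 0]) cube([300, 840, 900]);
translate([1500, 0, 0]) cube([300, 840, 1080]);
translate([1800, 0, 0]) cube([300, 840, 1260]);


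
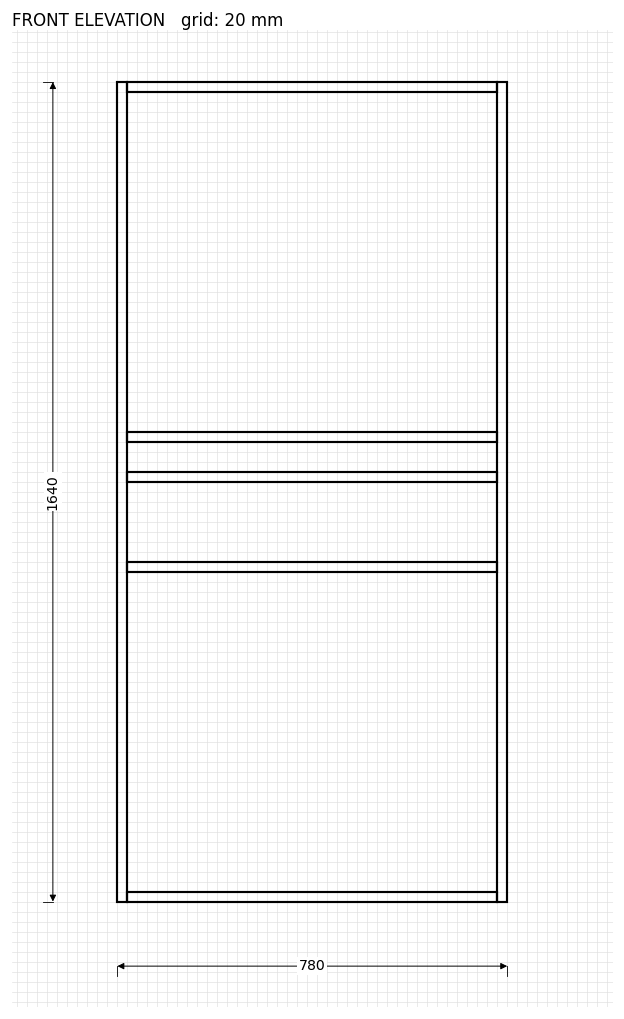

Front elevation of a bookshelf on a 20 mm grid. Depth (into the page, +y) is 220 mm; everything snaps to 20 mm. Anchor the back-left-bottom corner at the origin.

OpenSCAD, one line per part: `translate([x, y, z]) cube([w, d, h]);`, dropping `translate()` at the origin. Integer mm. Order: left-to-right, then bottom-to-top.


cube([20, 220, 1640]);
translate([20, 0, 0]) cube([740, 220, 20]);
translate([20, 0, 660]) cube([740, 220, 20]);
translate([20, 0, 840]) cube([740, 220, 20]);
translate([20, 0, 920]) cube([740, 220, 20]);
translate([20, 0, 1620]) cube([740, 220, 20]);
translate([760, 0, 0]) cube([20, 220, 1640]);
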